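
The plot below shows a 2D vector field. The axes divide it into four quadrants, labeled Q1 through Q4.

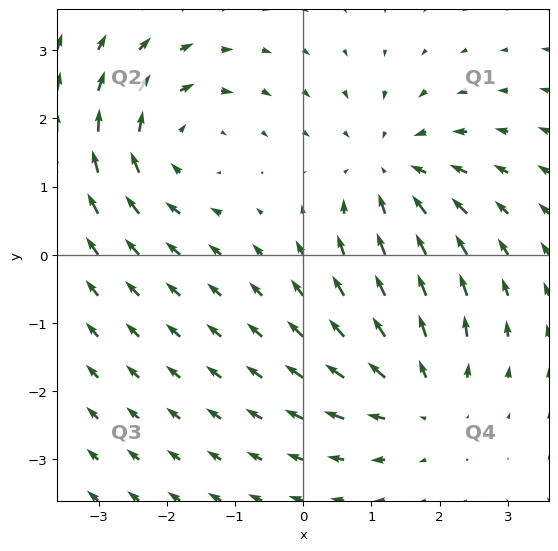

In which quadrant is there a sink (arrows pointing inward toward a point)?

The sink sits at approximately (1.3, 1.2), which lies in quadrant Q1. The divergence there is about -4, negative as expected for a sink.

Q1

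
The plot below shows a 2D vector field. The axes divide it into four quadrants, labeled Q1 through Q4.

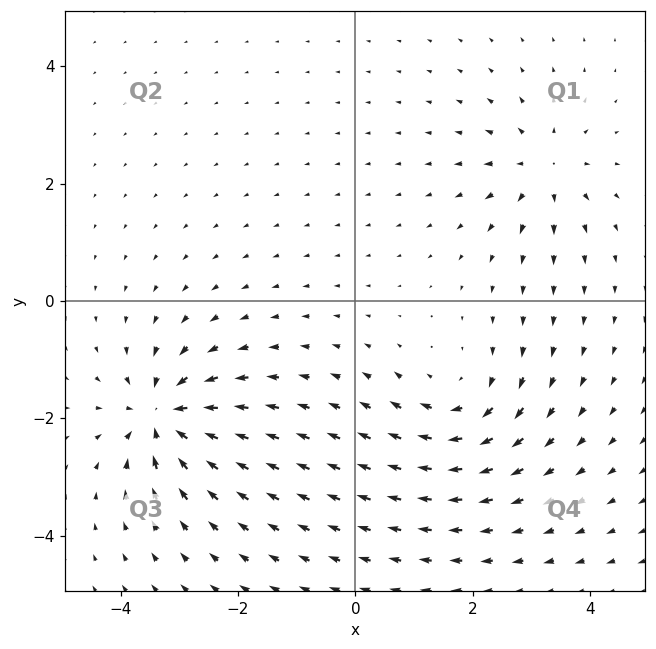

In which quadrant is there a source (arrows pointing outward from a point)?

The source sits at approximately (3.2, 2.3), which lies in quadrant Q1. The divergence there is about +4, positive as expected for a source.

Q1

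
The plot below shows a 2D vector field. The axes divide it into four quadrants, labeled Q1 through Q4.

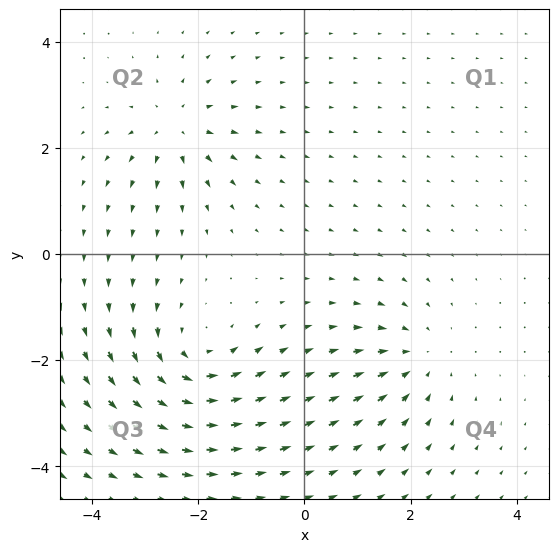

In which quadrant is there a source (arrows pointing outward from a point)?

The source sits at approximately (-2.4, 2.4), which lies in quadrant Q2. The divergence there is about +4, positive as expected for a source.

Q2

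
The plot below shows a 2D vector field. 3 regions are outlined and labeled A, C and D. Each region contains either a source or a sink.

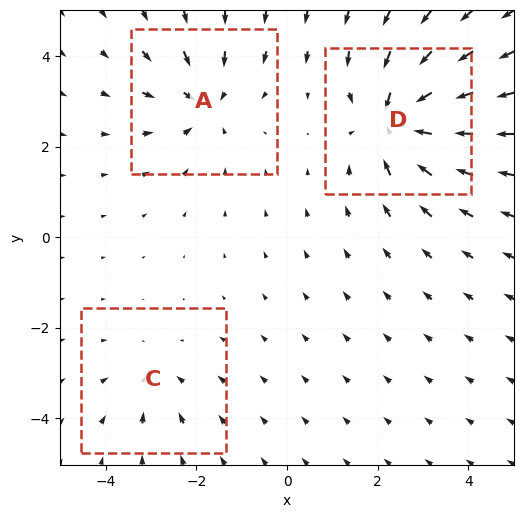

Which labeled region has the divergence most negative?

D

Divergence at each region's feature centre — A: about -3, C: about -2, D: about -5. Region D is most negative.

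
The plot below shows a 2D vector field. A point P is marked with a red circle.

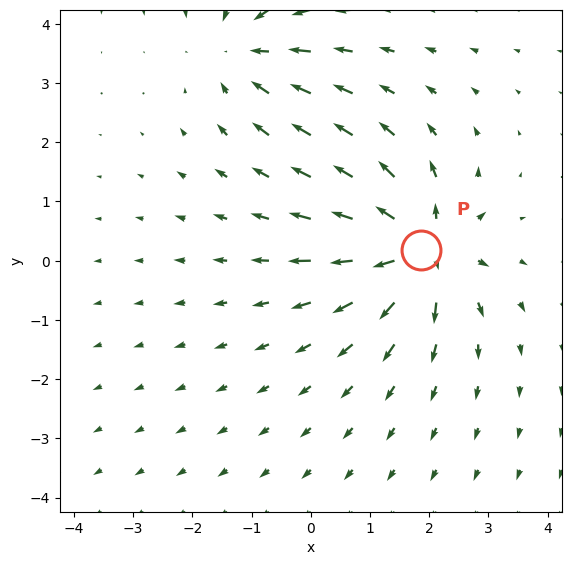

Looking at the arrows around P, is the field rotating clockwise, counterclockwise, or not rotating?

Near P at (1.9, 0.2) the arrows show no circulation. The curl there is ≈0.

not rotating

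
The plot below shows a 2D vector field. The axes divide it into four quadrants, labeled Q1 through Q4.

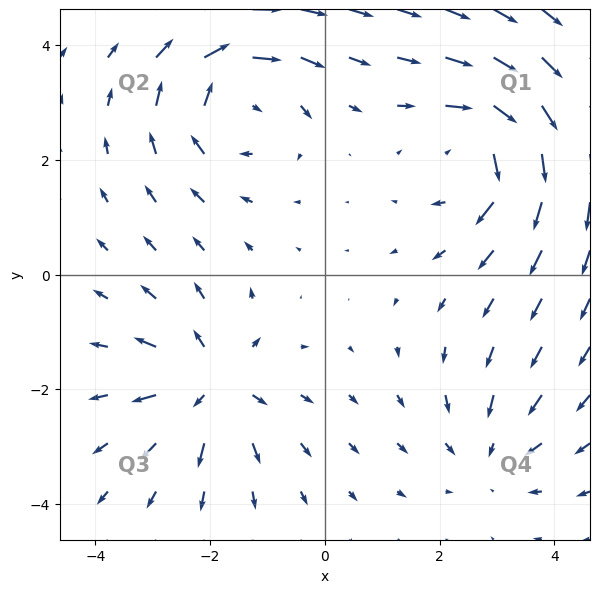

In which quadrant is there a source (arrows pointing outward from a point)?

The source sits at approximately (-2.0, -1.9), which lies in quadrant Q3. The divergence there is about +5, positive as expected for a source.

Q3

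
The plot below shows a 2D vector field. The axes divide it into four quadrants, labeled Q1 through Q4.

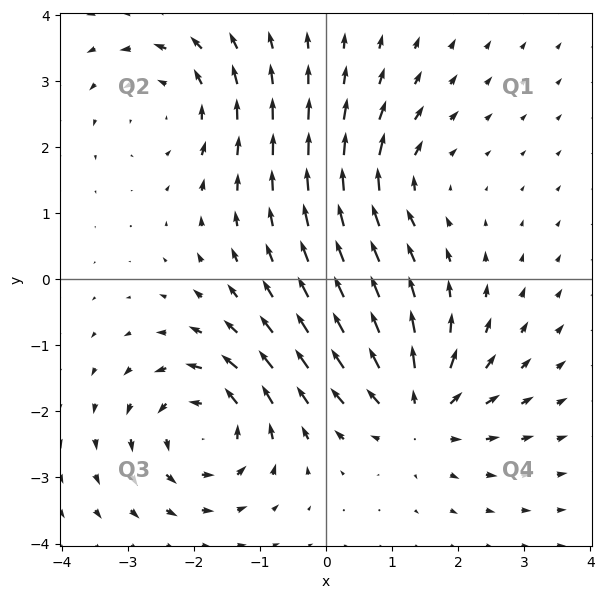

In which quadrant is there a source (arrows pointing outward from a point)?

The source sits at approximately (1.4, -2.0), which lies in quadrant Q4. The divergence there is about +6, positive as expected for a source.

Q4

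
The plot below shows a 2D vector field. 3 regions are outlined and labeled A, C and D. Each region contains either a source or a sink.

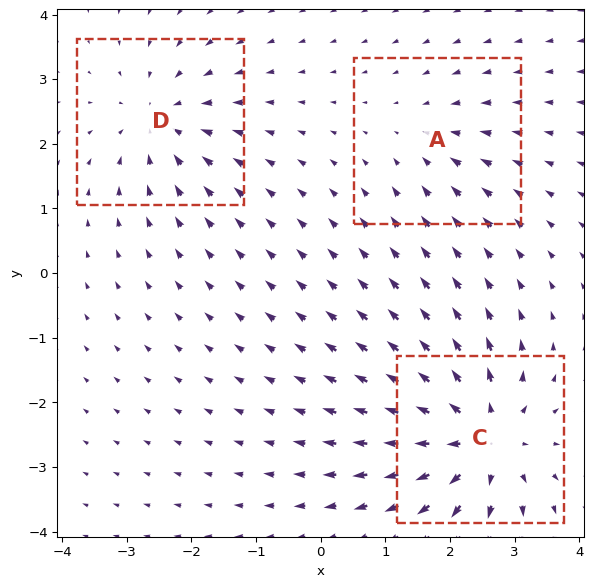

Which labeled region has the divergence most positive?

C

Divergence at each region's feature centre — A: about -2, C: about +5, D: about -4. Region C is most positive.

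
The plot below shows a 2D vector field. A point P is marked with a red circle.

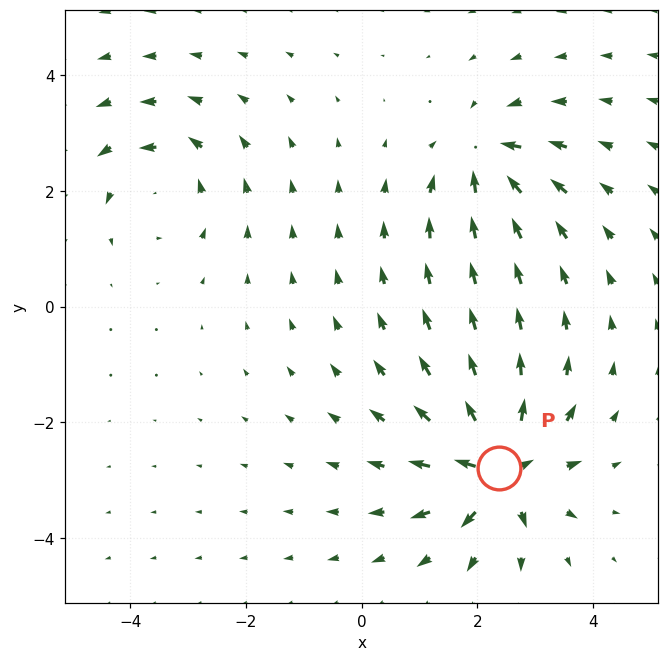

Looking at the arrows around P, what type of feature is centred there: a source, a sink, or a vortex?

source

At P (2.4, -2.8) the arrows spread outward. Divergence about +7, curl ≈0 — positive divergence with near-zero curl is a source.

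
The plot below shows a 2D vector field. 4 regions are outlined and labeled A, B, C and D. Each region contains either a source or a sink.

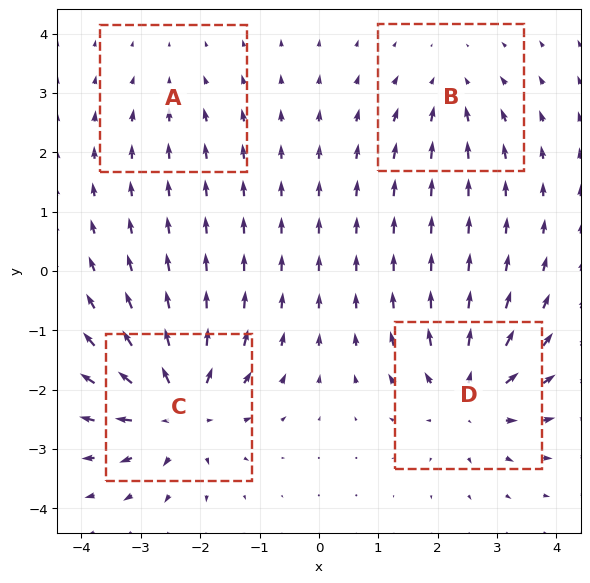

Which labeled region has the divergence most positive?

Divergence at each region's feature centre — A: about -2, B: about -4, C: about +8, D: about +6. Region C is most positive.

C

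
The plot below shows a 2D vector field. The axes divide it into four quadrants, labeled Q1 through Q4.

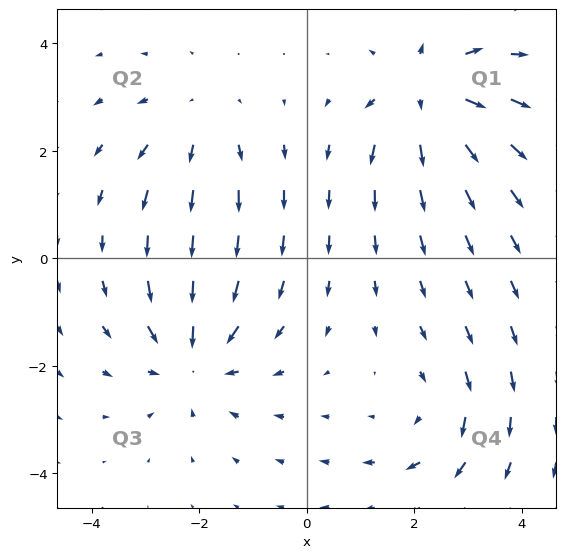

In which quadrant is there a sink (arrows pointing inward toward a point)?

Q3

The sink sits at approximately (-2.1, -1.8), which lies in quadrant Q3. The divergence there is about -4, negative as expected for a sink.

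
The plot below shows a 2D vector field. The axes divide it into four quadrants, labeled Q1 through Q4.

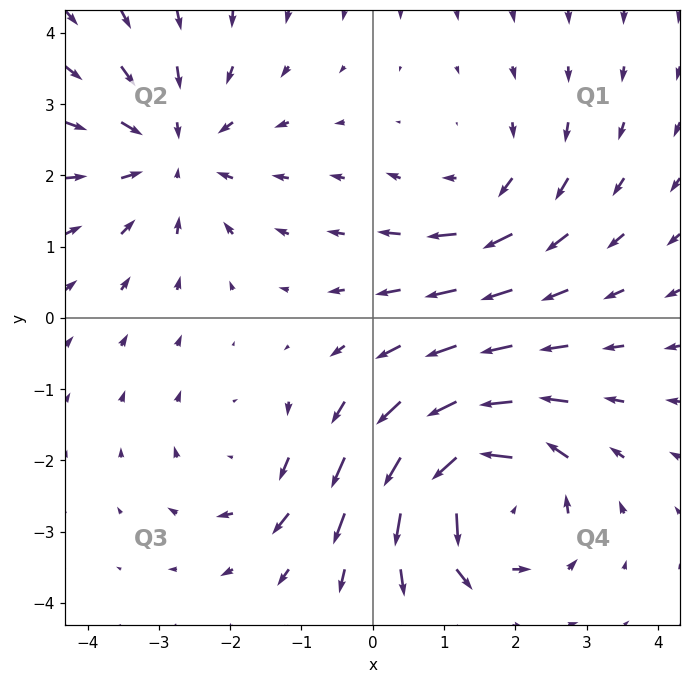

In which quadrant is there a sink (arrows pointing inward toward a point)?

Q2

The sink sits at approximately (-2.8, 2.3), which lies in quadrant Q2. The divergence there is about -3, negative as expected for a sink.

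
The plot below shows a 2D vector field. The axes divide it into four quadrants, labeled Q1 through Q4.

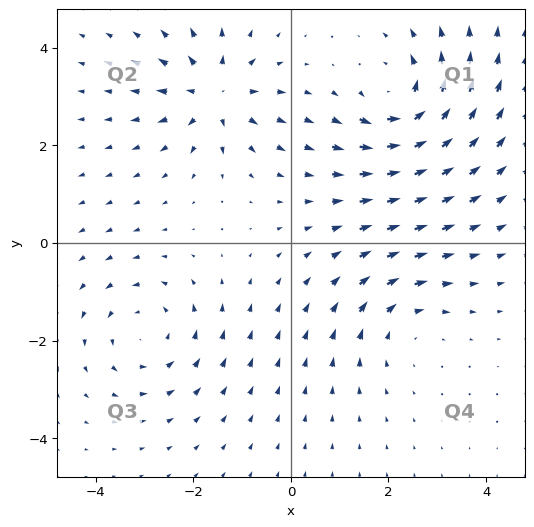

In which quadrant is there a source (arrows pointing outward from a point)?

The source sits at approximately (-1.6, 3.1), which lies in quadrant Q2. The divergence there is about +5, positive as expected for a source.

Q2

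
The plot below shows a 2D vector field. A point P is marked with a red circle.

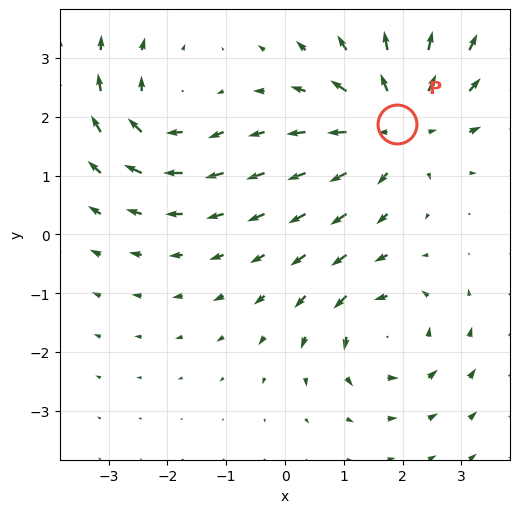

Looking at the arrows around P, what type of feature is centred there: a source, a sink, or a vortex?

At P (1.9, 1.9) the arrows spread outward. Divergence about +4, curl ≈0 — positive divergence with near-zero curl is a source.

source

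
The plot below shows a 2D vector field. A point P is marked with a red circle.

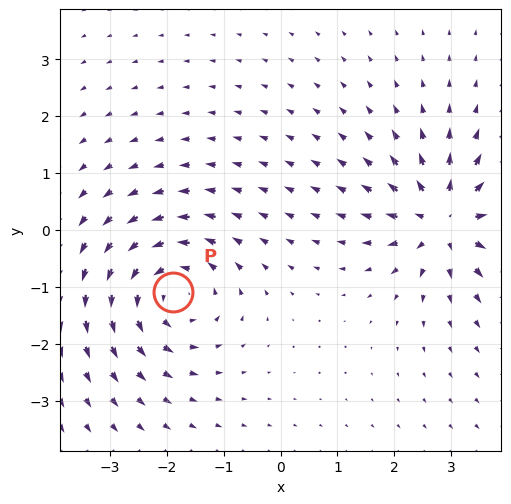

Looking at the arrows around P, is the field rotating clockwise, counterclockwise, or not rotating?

counterclockwise

Near P at (-1.9, -1.1) the arrows circulate counterclockwise. The curl (z-component) there is about +4; positive curl means counterclockwise rotation.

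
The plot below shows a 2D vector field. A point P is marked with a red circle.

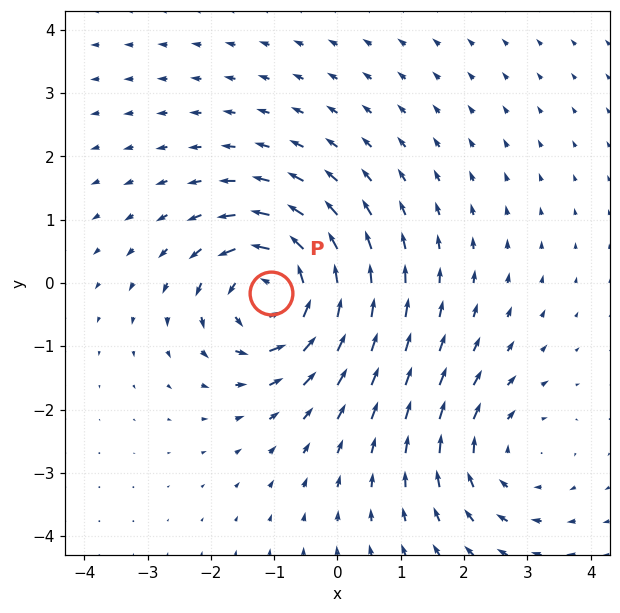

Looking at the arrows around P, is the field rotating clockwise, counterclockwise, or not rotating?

counterclockwise

Near P at (-1.1, -0.2) the arrows circulate counterclockwise. The curl (z-component) there is about +5; positive curl means counterclockwise rotation.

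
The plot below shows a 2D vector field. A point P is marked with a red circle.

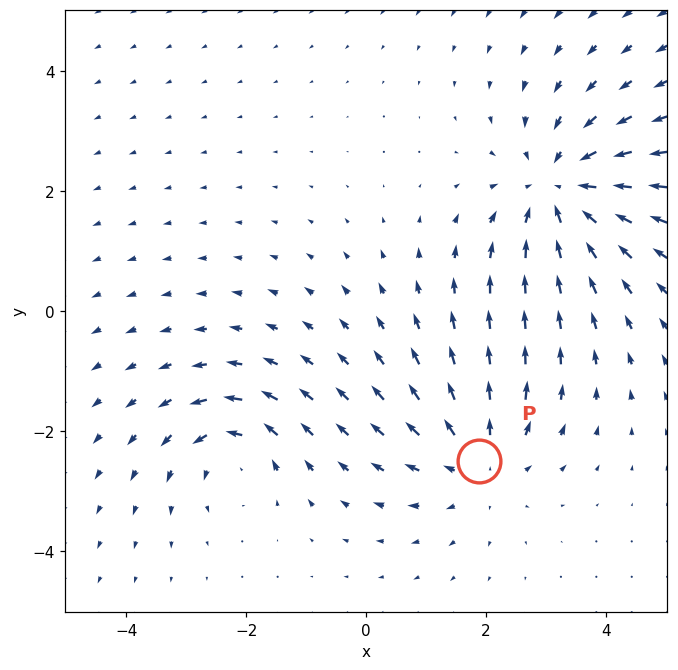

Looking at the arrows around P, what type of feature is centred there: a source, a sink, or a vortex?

source

At P (1.9, -2.5) the arrows spread outward. Divergence about +3, curl ≈0 — positive divergence with near-zero curl is a source.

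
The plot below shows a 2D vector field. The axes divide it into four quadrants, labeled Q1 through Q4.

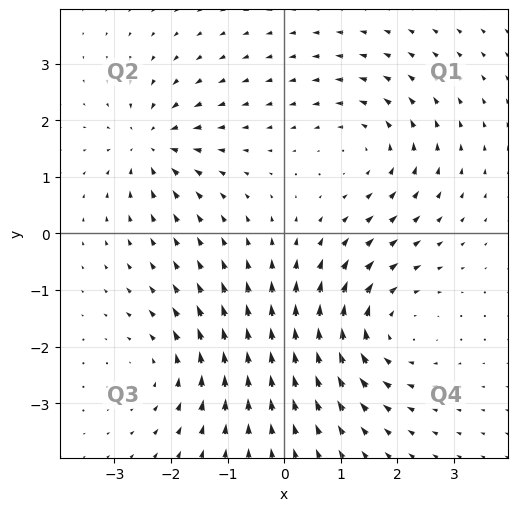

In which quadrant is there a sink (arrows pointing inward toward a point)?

The sink sits at approximately (-2.3, 1.6), which lies in quadrant Q2. The divergence there is about -4, negative as expected for a sink.

Q2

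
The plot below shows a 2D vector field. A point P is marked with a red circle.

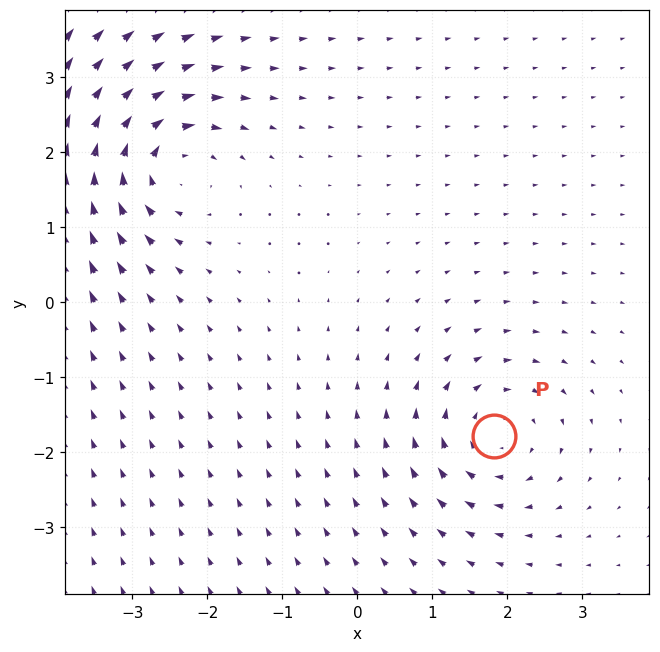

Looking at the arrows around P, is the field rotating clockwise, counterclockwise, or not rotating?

Near P at (1.8, -1.8) the arrows circulate clockwise. The curl (z-component) there is about -4; negative curl means clockwise rotation.

clockwise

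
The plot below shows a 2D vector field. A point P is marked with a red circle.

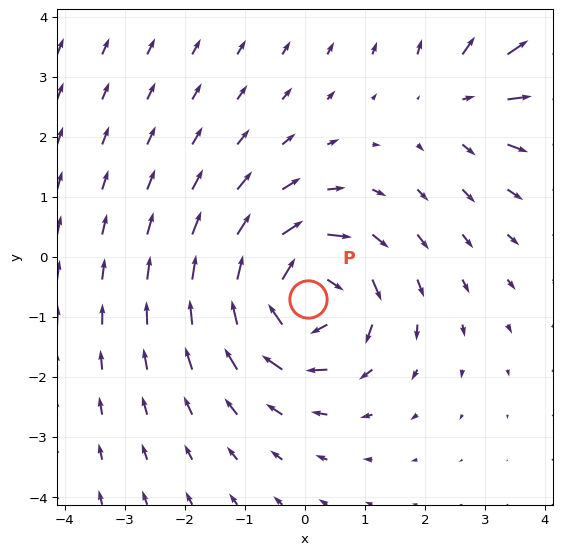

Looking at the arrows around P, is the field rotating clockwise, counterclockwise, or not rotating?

clockwise

Near P at (0.0, -0.7) the arrows circulate clockwise. The curl (z-component) there is about -6; negative curl means clockwise rotation.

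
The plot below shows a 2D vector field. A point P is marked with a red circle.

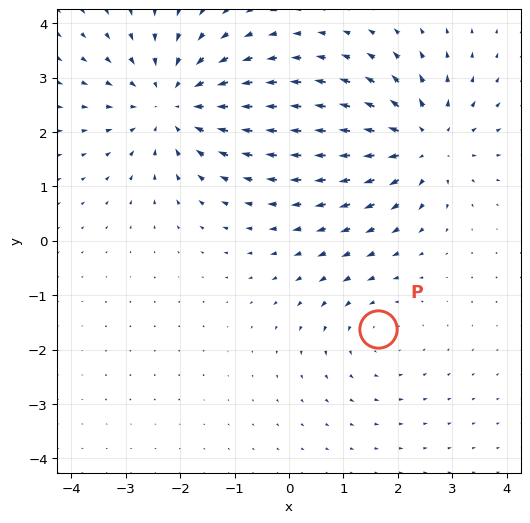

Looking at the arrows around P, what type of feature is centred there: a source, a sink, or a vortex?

vortex

At P (1.6, -1.6) the arrows circulate counterclockwise. Divergence ≈0, curl about +2 — near-zero divergence with nonzero curl is a vortex.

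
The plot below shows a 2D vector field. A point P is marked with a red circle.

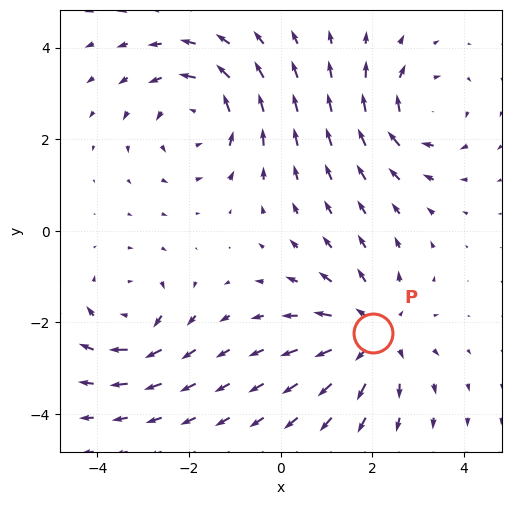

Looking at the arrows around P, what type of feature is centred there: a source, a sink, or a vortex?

source

At P (2.0, -2.2) the arrows spread outward. Divergence about +4, curl ≈0 — positive divergence with near-zero curl is a source.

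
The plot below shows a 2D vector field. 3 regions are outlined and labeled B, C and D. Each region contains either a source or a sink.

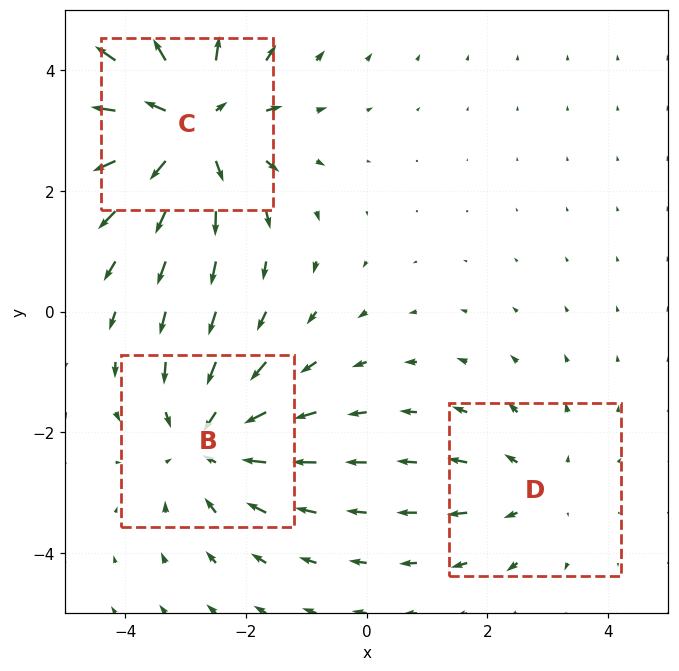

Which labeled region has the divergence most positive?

Divergence at each region's feature centre — B: about -3, C: about +4, D: about +2. Region C is most positive.

C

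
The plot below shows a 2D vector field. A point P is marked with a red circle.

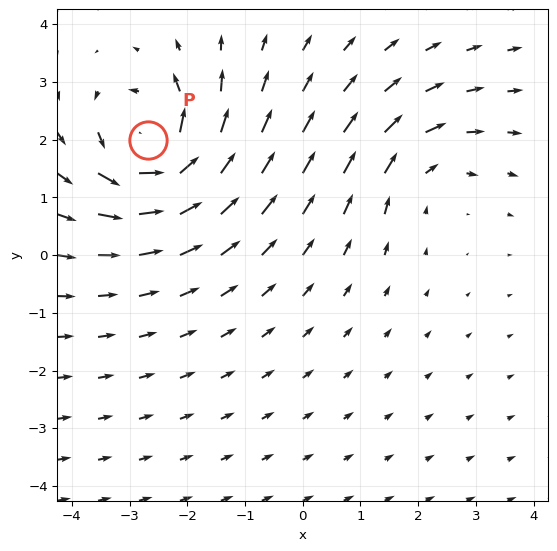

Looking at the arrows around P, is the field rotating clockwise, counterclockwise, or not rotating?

Near P at (-2.7, 2.0) the arrows circulate counterclockwise. The curl (z-component) there is about +6; positive curl means counterclockwise rotation.

counterclockwise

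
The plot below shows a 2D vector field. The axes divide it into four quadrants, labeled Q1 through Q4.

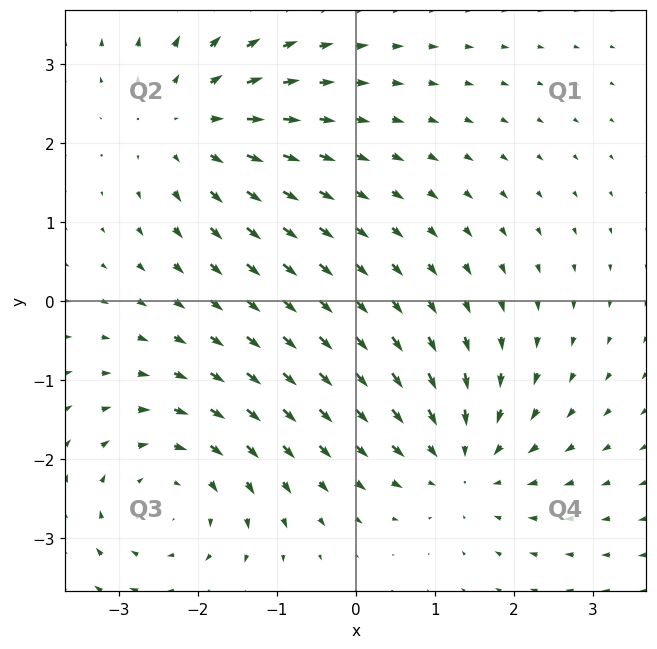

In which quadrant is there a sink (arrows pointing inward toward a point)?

The sink sits at approximately (1.3, -2.1), which lies in quadrant Q4. The divergence there is about -4, negative as expected for a sink.

Q4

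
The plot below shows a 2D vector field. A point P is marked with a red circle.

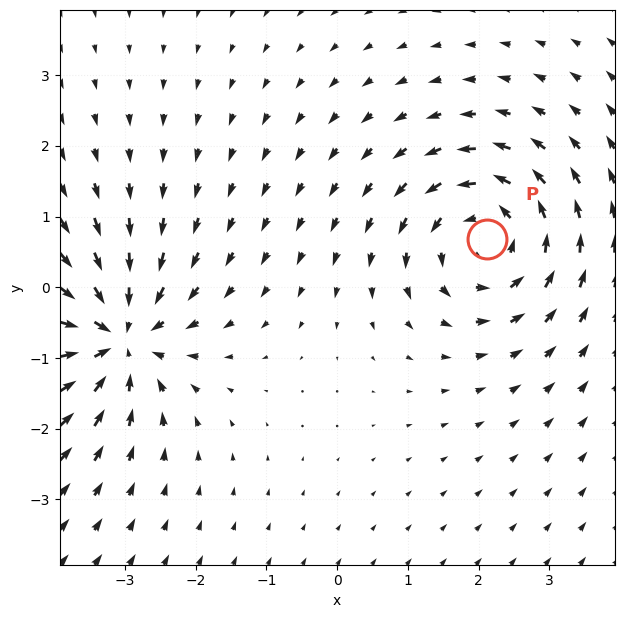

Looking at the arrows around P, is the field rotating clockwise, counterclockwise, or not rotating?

counterclockwise

Near P at (2.1, 0.7) the arrows circulate counterclockwise. The curl (z-component) there is about +3; positive curl means counterclockwise rotation.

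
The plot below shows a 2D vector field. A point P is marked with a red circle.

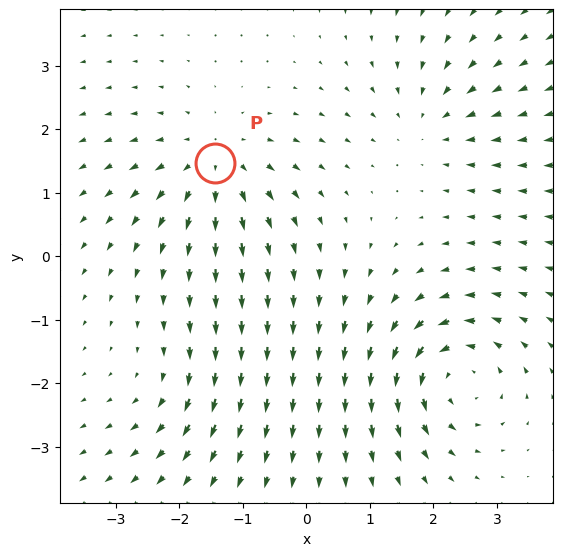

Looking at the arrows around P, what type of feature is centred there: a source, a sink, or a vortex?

source

At P (-1.4, 1.5) the arrows spread outward. Divergence about +4, curl ≈0 — positive divergence with near-zero curl is a source.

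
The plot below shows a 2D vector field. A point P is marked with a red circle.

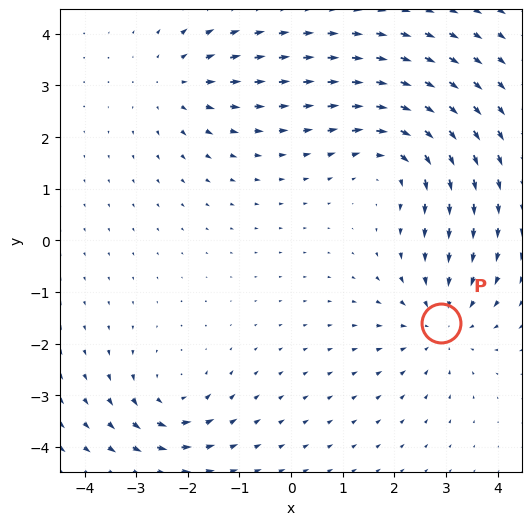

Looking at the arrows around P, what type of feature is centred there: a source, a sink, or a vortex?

At P (2.9, -1.6) the arrows converge inward. Divergence about -3, curl ≈0 — negative divergence with near-zero curl is a sink.

sink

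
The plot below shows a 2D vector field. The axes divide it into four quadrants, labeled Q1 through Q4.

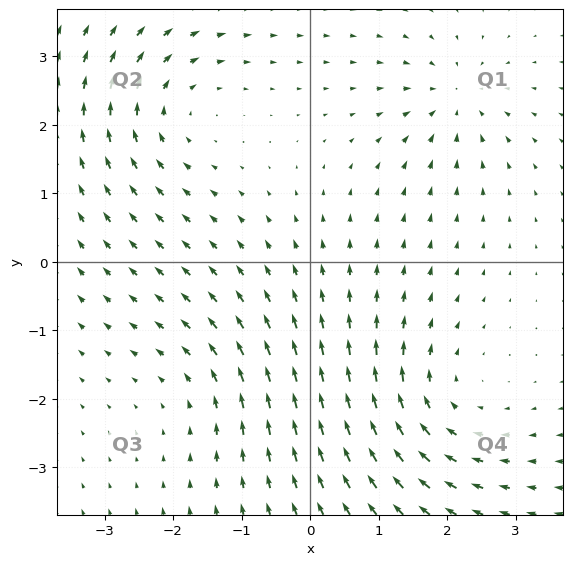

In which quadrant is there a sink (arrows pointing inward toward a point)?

The sink sits at approximately (2.1, 2.4), which lies in quadrant Q1. The divergence there is about -4, negative as expected for a sink.

Q1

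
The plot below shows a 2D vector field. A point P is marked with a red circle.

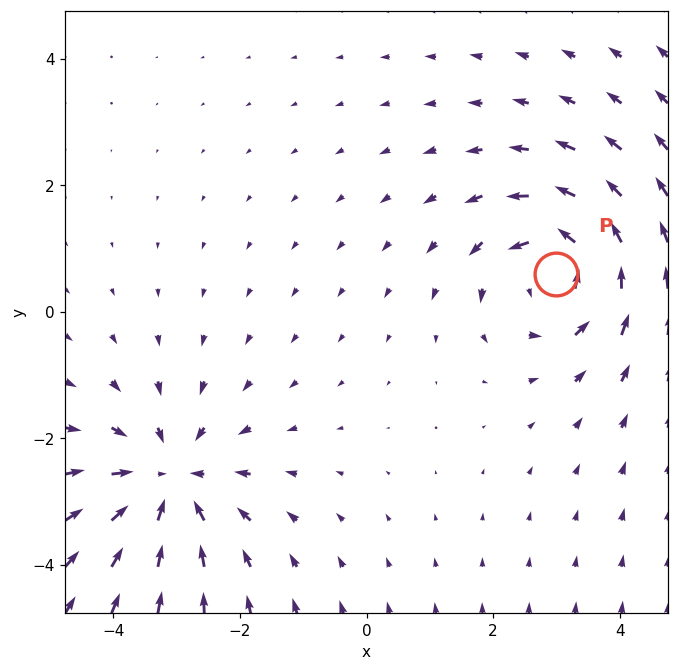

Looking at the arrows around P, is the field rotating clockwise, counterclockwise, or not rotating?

counterclockwise

Near P at (3.0, 0.6) the arrows circulate counterclockwise. The curl (z-component) there is about +5; positive curl means counterclockwise rotation.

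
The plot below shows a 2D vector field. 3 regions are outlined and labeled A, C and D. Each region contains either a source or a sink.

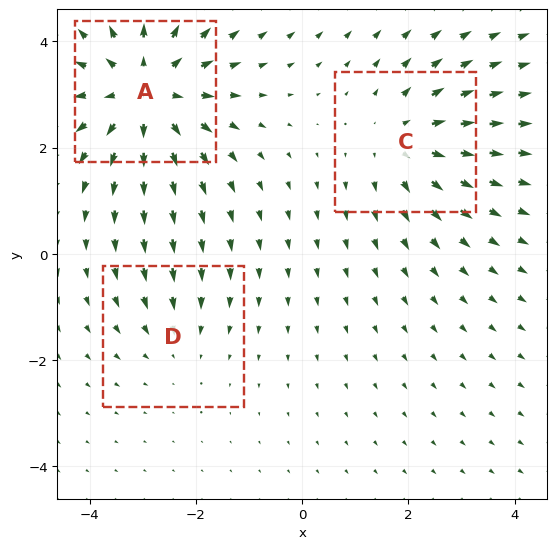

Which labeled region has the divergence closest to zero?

D

Divergence at each region's feature centre — A: about +5, C: about +3, D: about -2. Region D is closest to zero.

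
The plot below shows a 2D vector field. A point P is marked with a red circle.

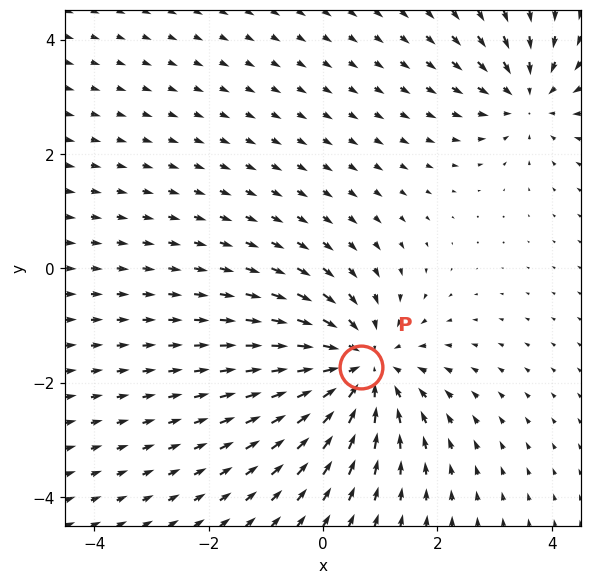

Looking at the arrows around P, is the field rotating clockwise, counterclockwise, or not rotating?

Near P at (0.7, -1.7) the arrows show no circulation. The curl there is ≈0.

not rotating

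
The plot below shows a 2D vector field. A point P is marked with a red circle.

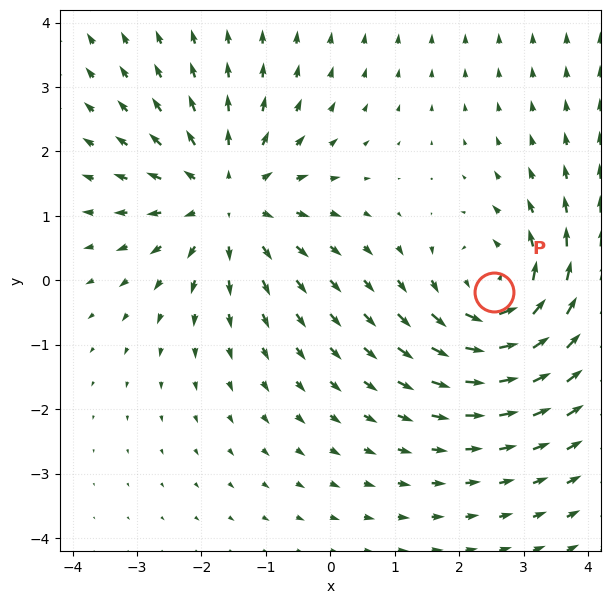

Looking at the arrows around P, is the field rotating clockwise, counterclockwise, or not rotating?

Near P at (2.5, -0.2) the arrows circulate counterclockwise. The curl (z-component) there is about +4; positive curl means counterclockwise rotation.

counterclockwise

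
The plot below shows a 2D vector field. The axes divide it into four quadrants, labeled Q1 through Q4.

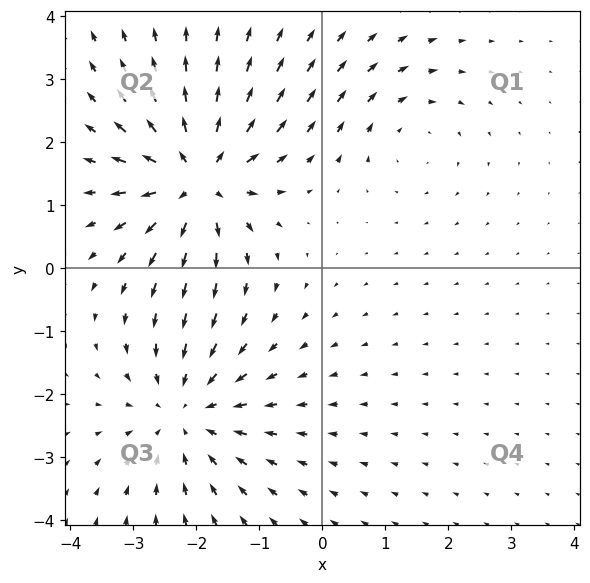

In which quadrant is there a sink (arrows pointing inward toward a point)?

The sink sits at approximately (-2.2, -2.3), which lies in quadrant Q3. The divergence there is about -4, negative as expected for a sink.

Q3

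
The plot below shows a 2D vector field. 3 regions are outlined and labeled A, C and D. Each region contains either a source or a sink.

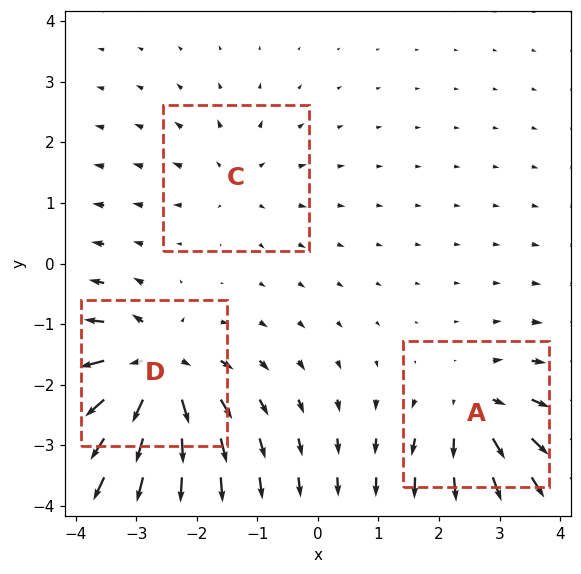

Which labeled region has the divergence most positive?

Divergence at each region's feature centre — A: about +4, C: about +3, D: about +6. Region D is most positive.

D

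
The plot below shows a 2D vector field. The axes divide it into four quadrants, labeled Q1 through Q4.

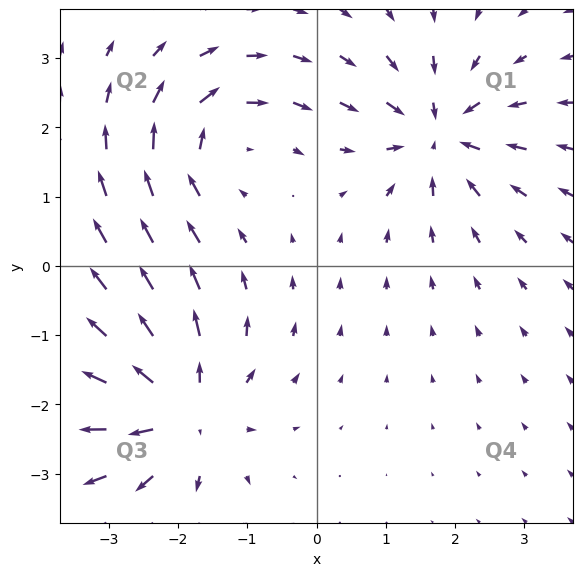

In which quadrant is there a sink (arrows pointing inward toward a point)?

The sink sits at approximately (1.8, 1.9), which lies in quadrant Q1. The divergence there is about -5, negative as expected for a sink.

Q1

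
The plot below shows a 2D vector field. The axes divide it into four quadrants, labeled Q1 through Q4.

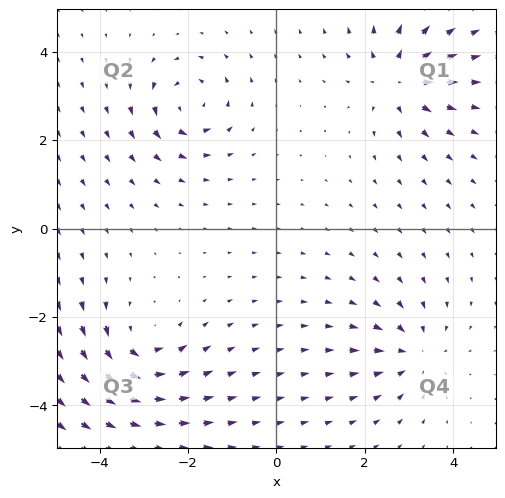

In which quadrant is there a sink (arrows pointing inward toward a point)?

The sink sits at approximately (3.1, -2.8), which lies in quadrant Q4. The divergence there is about -4, negative as expected for a sink.

Q4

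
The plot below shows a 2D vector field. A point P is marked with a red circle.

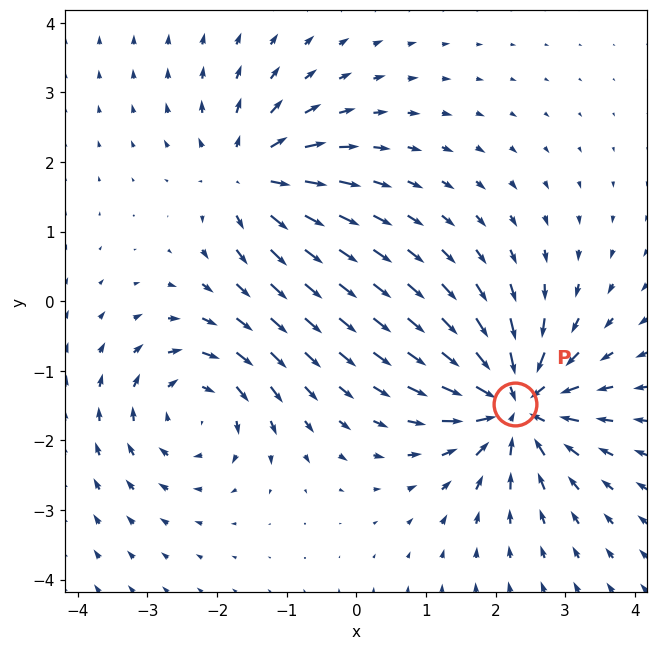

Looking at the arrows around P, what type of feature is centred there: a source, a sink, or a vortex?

sink

At P (2.3, -1.5) the arrows converge inward. Divergence about -7, curl ≈0 — negative divergence with near-zero curl is a sink.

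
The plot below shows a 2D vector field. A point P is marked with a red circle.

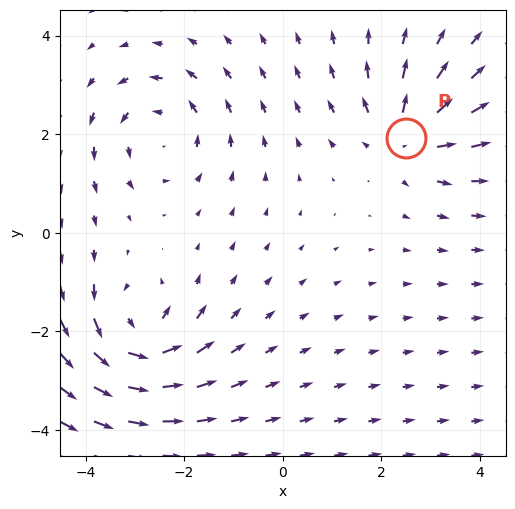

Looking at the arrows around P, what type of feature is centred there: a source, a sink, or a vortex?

source

At P (2.5, 1.9) the arrows spread outward. Divergence about +4, curl ≈0 — positive divergence with near-zero curl is a source.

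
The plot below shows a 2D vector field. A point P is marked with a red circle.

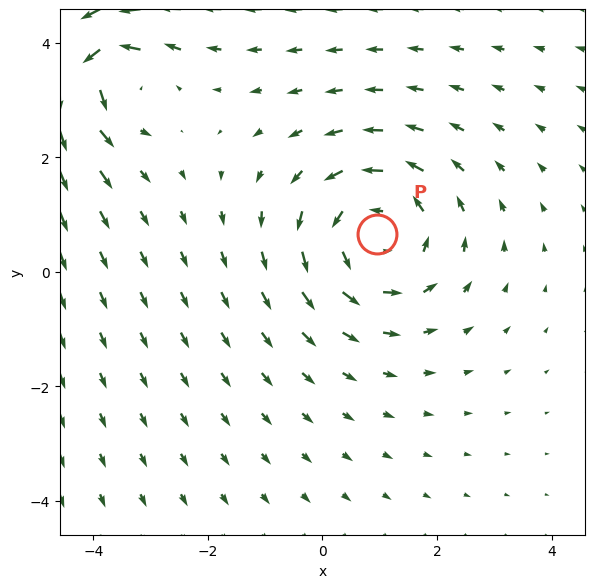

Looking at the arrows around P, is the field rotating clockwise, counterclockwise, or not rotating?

Near P at (0.9, 0.7) the arrows circulate counterclockwise. The curl (z-component) there is about +2; positive curl means counterclockwise rotation.

counterclockwise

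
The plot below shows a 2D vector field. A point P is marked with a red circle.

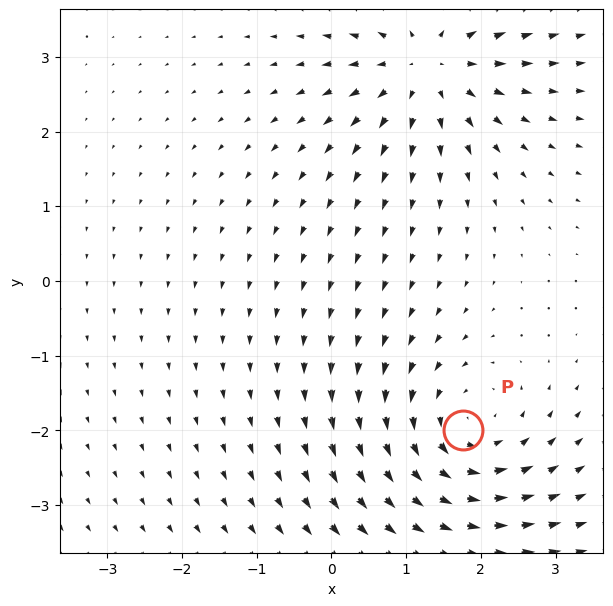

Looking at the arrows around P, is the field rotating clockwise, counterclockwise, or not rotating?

Near P at (1.8, -2.0) the arrows circulate counterclockwise. The curl (z-component) there is about +4; positive curl means counterclockwise rotation.

counterclockwise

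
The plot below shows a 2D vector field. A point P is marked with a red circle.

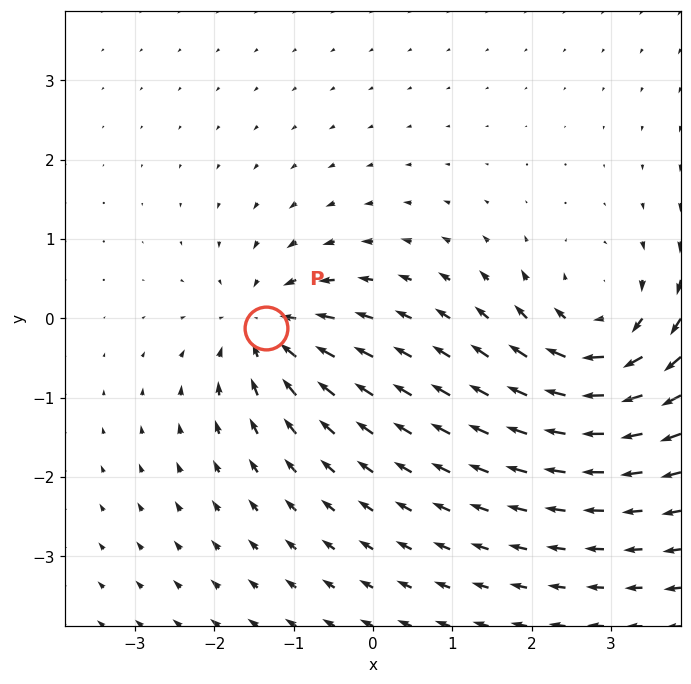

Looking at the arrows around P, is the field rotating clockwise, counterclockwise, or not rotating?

Near P at (-1.3, -0.1) the arrows show no circulation. The curl there is ≈0.

not rotating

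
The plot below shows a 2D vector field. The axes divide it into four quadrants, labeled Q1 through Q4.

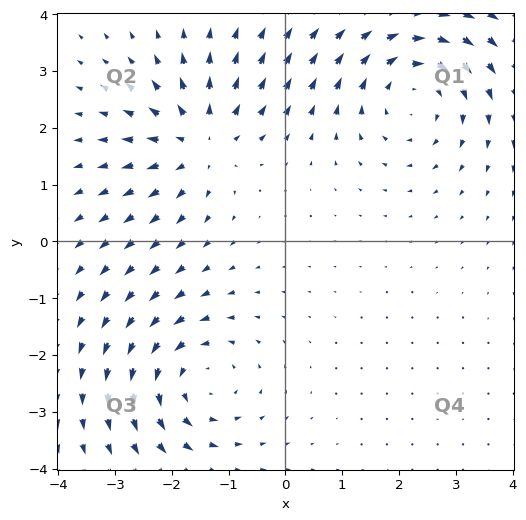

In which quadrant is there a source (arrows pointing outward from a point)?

The source sits at approximately (-1.5, 1.8), which lies in quadrant Q2. The divergence there is about +4, positive as expected for a source.

Q2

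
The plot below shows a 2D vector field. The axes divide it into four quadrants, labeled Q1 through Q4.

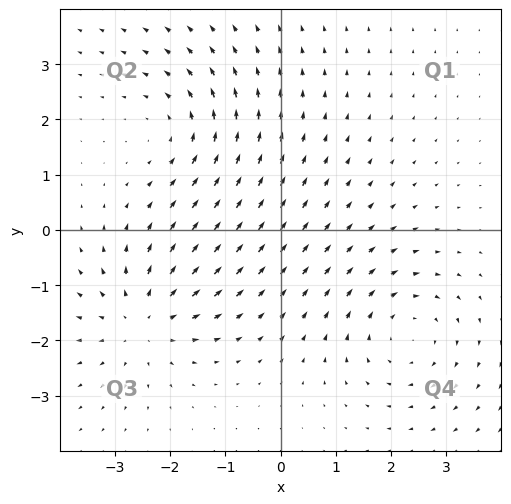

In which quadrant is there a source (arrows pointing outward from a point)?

Q3

The source sits at approximately (-2.5, -1.6), which lies in quadrant Q3. The divergence there is about +5, positive as expected for a source.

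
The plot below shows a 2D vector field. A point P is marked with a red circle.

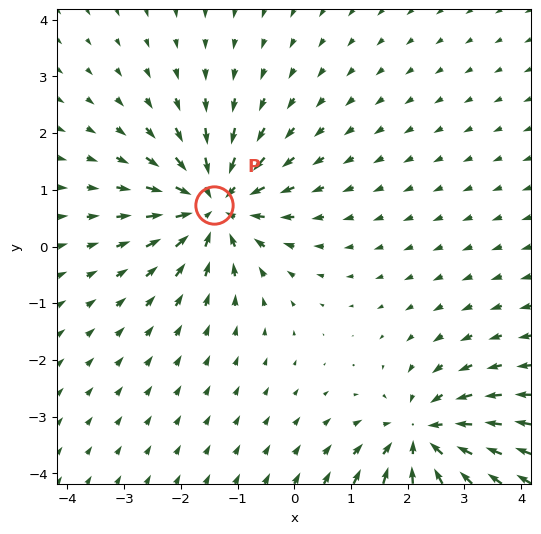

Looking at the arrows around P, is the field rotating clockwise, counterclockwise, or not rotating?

Near P at (-1.4, 0.7) the arrows show no circulation. The curl there is ≈0.

not rotating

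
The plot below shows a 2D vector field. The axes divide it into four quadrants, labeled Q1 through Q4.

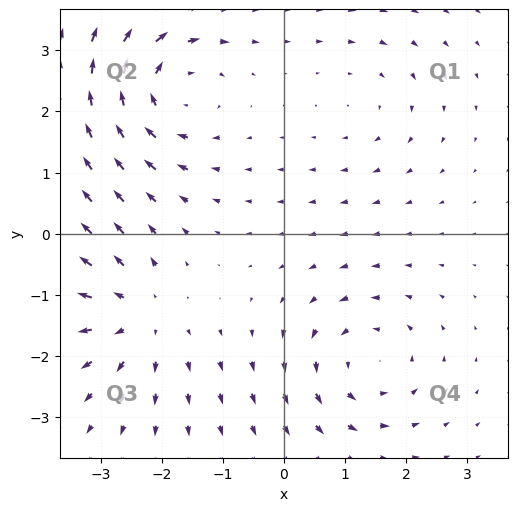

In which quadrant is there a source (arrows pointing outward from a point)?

The source sits at approximately (-2.4, -1.4), which lies in quadrant Q3. The divergence there is about +4, positive as expected for a source.

Q3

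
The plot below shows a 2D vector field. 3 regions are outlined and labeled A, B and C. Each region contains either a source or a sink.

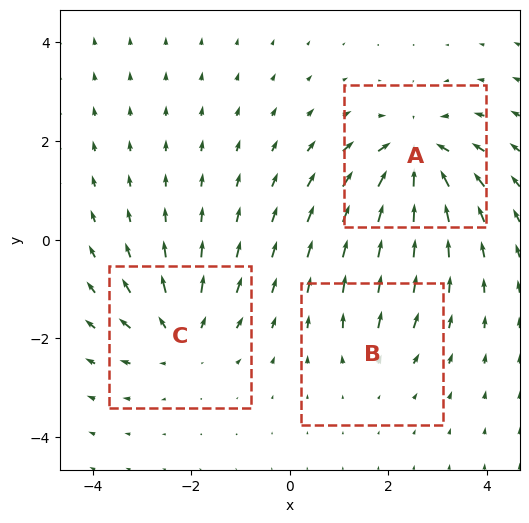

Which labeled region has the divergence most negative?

Divergence at each region's feature centre — A: about -5, B: about +2, C: about +4. Region A is most negative.

A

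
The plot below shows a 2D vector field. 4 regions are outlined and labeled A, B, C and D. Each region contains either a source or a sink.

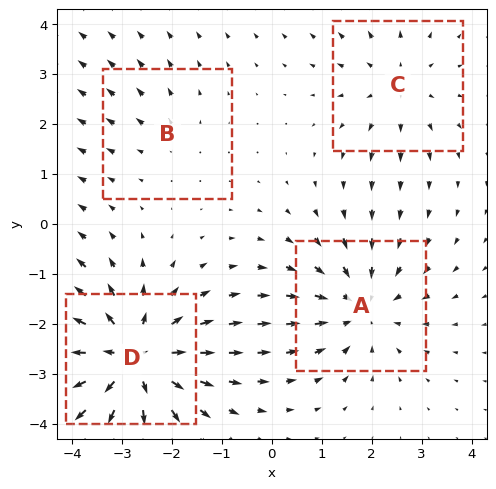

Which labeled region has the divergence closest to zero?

B

Divergence at each region's feature centre — A: about -4, B: about +2, C: about +3, D: about +6. Region B is closest to zero.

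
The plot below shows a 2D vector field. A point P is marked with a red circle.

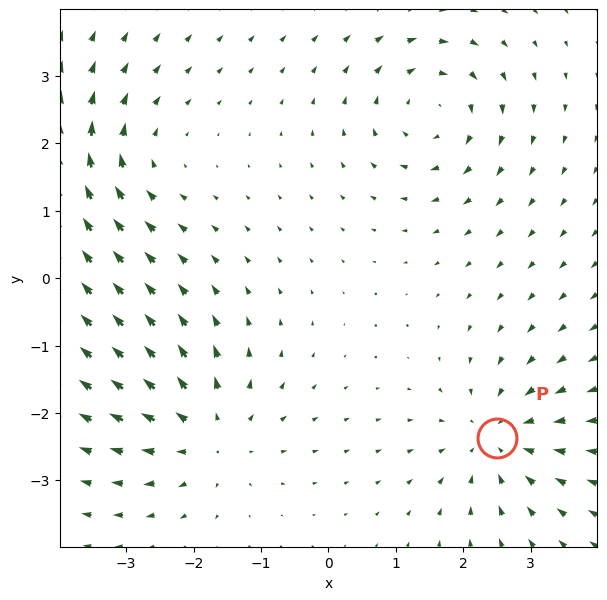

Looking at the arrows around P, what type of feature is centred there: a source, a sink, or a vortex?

At P (2.5, -2.4) the arrows converge inward. Divergence about -5, curl ≈0 — negative divergence with near-zero curl is a sink.

sink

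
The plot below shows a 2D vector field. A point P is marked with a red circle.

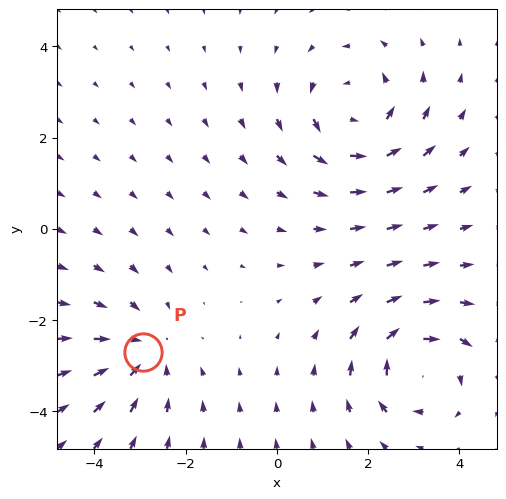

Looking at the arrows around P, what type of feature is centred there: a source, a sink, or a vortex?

sink

At P (-2.9, -2.7) the arrows converge inward. Divergence about -3, curl ≈0 — negative divergence with near-zero curl is a sink.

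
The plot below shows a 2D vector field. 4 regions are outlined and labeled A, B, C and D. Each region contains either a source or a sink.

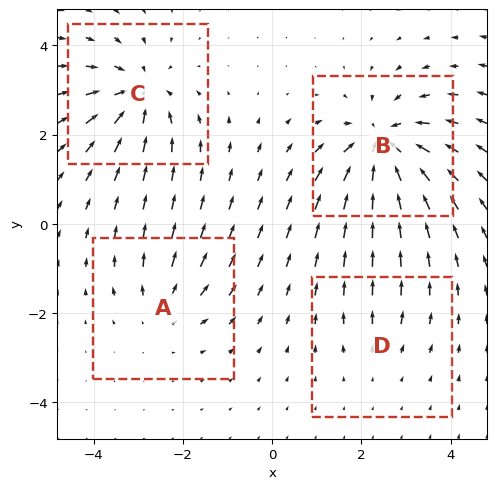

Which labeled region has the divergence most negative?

Divergence at each region's feature centre — A: about +3, B: about -7, C: about -6, D: about +2. Region B is most negative.

B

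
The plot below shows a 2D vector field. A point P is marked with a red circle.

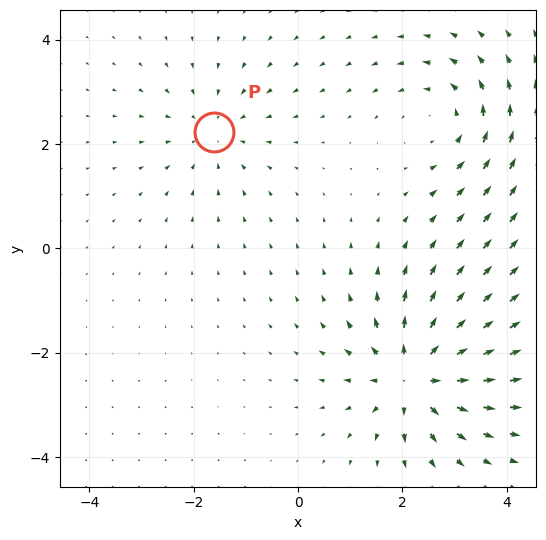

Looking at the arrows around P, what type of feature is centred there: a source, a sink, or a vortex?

At P (-1.6, 2.2) the arrows converge inward. Divergence about -3, curl ≈0 — negative divergence with near-zero curl is a sink.

sink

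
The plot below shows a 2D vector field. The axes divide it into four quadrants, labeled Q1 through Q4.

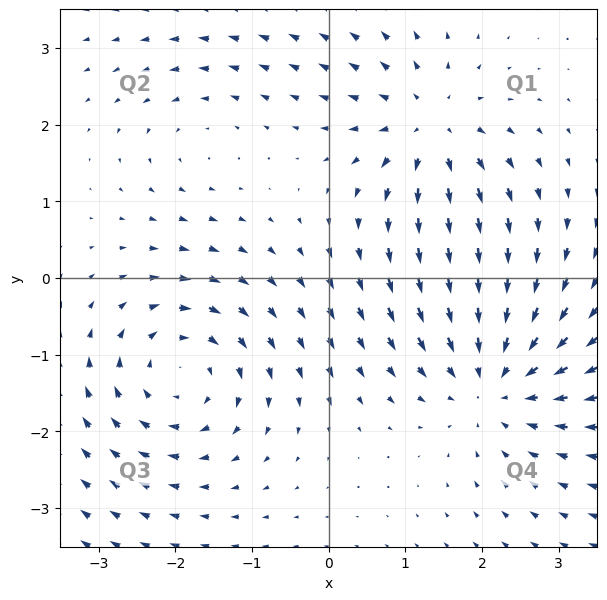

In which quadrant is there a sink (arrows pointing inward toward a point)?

The sink sits at approximately (2.2, -1.3), which lies in quadrant Q4. The divergence there is about -5, negative as expected for a sink.

Q4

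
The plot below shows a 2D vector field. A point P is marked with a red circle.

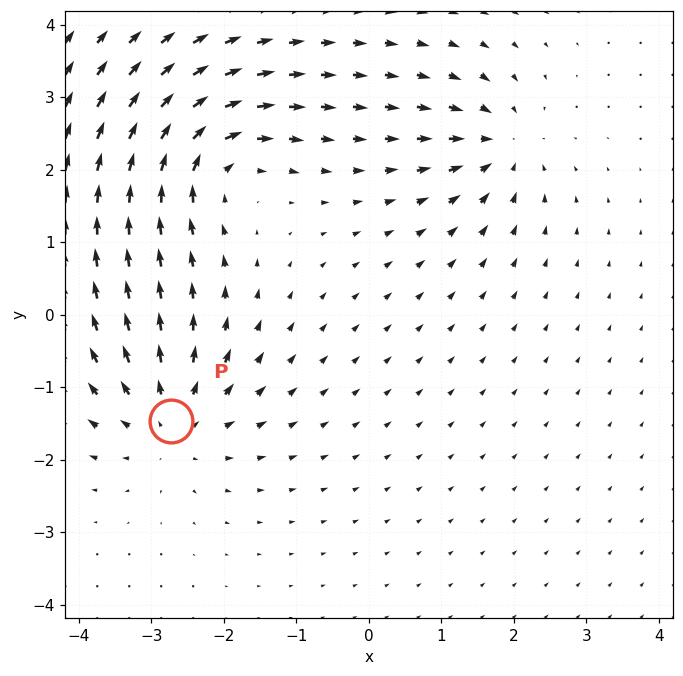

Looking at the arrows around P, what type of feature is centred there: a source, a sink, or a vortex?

source

At P (-2.7, -1.5) the arrows spread outward. Divergence about +4, curl ≈0 — positive divergence with near-zero curl is a source.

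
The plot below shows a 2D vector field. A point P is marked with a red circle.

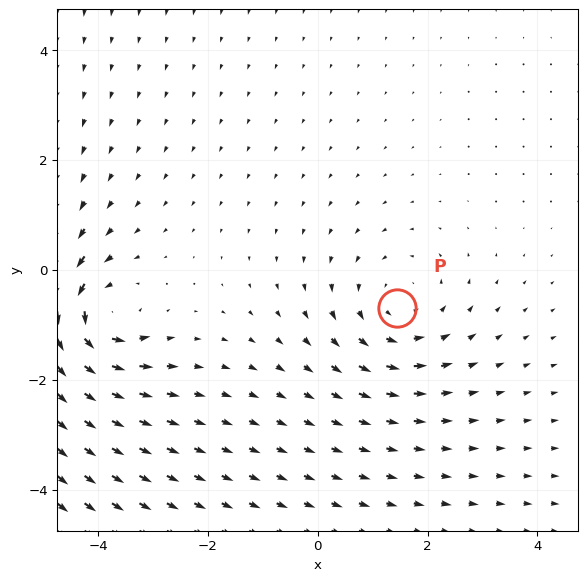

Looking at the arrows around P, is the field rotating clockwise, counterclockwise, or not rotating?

Near P at (1.4, -0.7) the arrows circulate counterclockwise. The curl (z-component) there is about +2; positive curl means counterclockwise rotation.

counterclockwise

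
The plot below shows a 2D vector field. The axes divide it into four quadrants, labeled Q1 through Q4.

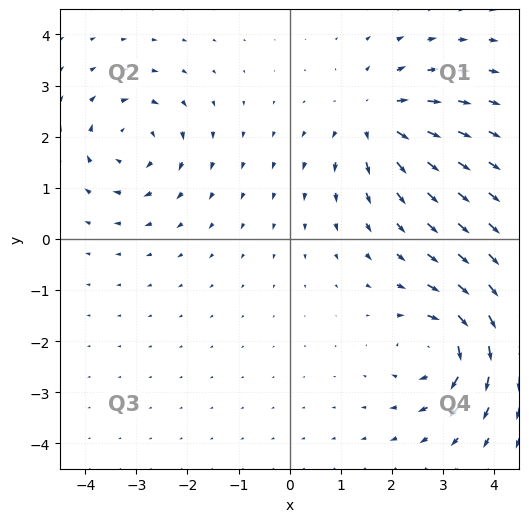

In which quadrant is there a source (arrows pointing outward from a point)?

The source sits at approximately (1.7, 2.3), which lies in quadrant Q1. The divergence there is about +5, positive as expected for a source.

Q1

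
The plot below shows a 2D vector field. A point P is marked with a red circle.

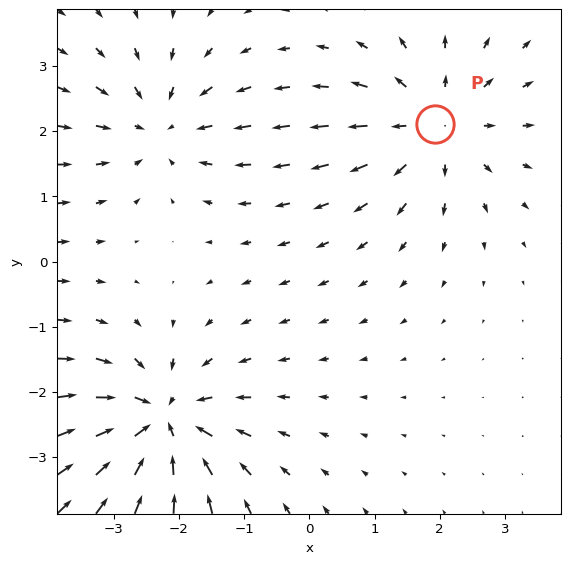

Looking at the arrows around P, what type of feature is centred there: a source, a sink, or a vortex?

At P (1.9, 2.1) the arrows spread outward. Divergence about +4, curl ≈0 — positive divergence with near-zero curl is a source.

source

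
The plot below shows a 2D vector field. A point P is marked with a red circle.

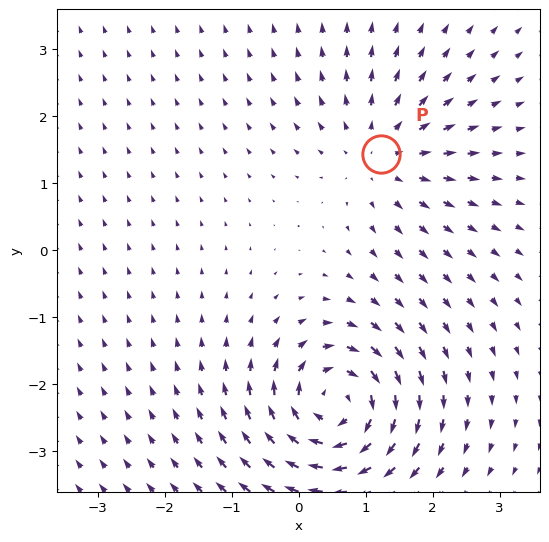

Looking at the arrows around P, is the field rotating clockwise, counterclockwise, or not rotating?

not rotating

Near P at (1.2, 1.4) the arrows show no circulation. The curl there is ≈0.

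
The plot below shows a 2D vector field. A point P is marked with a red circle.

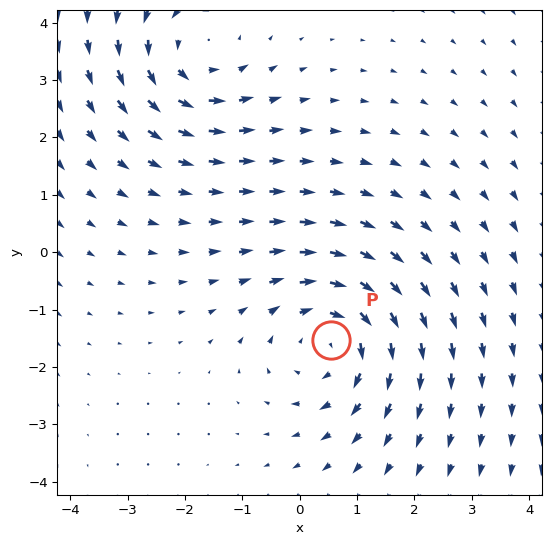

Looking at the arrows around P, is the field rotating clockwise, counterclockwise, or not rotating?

clockwise

Near P at (0.5, -1.5) the arrows circulate clockwise. The curl (z-component) there is about -3; negative curl means clockwise rotation.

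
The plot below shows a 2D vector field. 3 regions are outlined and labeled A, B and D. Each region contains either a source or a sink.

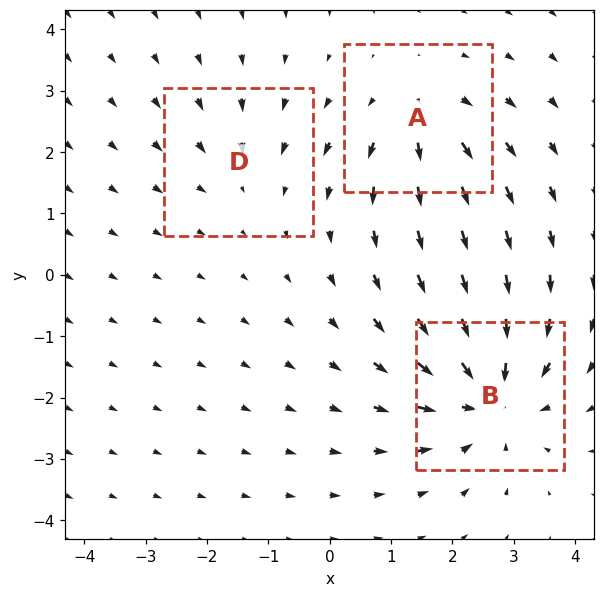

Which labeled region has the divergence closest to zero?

D

Divergence at each region's feature centre — A: about +3, B: about -5, D: about -2. Region D is closest to zero.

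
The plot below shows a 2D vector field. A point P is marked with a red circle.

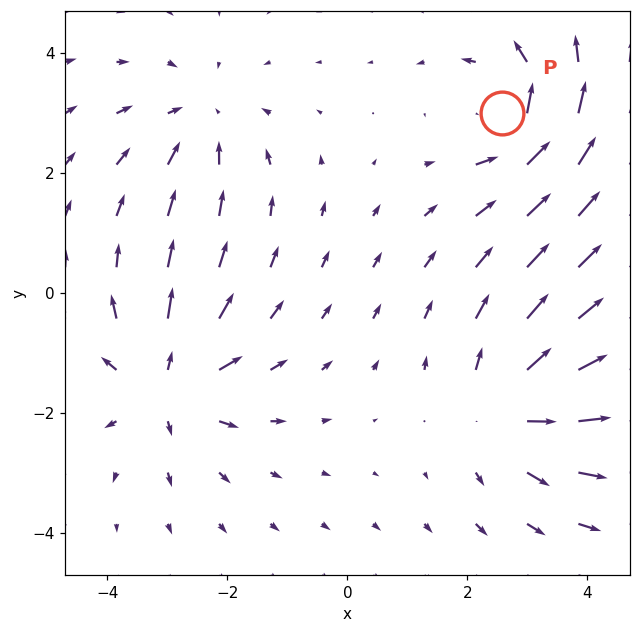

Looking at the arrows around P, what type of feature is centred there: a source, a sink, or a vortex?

At P (2.6, 3.0) the arrows circulate counterclockwise. Divergence ≈0, curl about +4 — near-zero divergence with nonzero curl is a vortex.

vortex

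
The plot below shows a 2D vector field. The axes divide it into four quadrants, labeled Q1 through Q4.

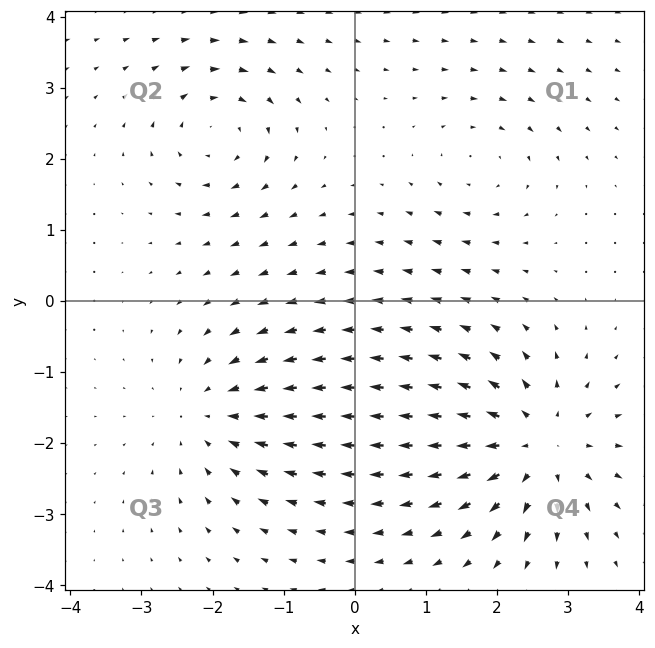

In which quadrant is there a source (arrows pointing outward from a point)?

Q4

The source sits at approximately (2.6, -2.0), which lies in quadrant Q4. The divergence there is about +5, positive as expected for a source.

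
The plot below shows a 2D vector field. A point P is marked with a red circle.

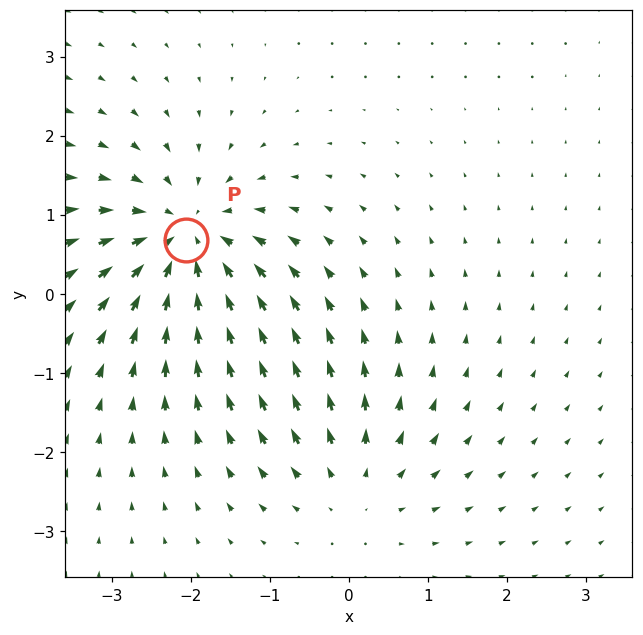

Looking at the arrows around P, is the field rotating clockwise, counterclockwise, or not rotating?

not rotating

Near P at (-2.1, 0.7) the arrows show no circulation. The curl there is ≈0.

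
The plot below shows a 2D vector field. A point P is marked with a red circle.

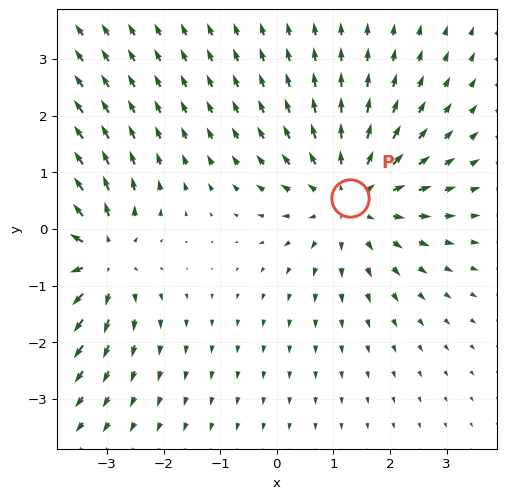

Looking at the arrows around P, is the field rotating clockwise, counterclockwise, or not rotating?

Near P at (1.3, 0.5) the arrows show no circulation. The curl there is ≈0.

not rotating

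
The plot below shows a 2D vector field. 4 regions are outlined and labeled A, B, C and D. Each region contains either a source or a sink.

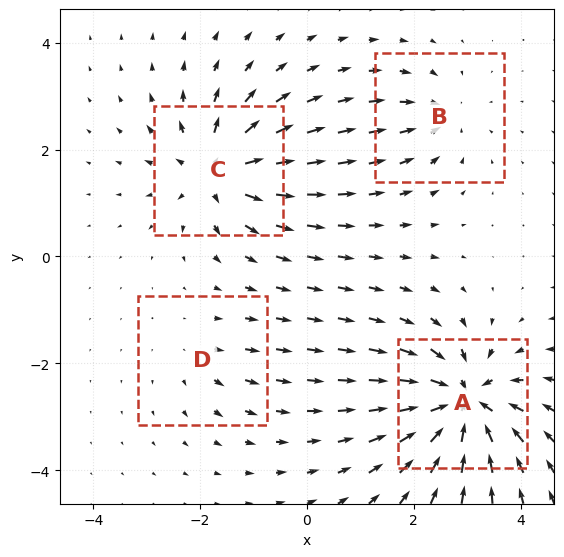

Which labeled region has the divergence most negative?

Divergence at each region's feature centre — A: about -9, B: about -4, C: about +7, D: about +3. Region A is most negative.

A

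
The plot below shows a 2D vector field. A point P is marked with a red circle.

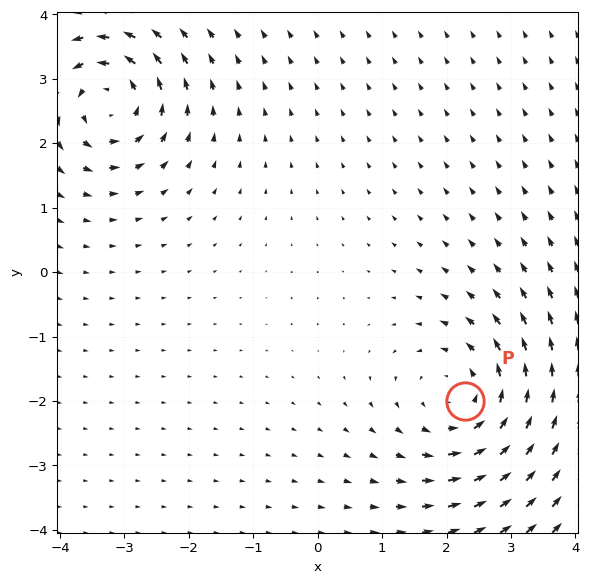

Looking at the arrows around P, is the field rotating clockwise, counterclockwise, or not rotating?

counterclockwise

Near P at (2.3, -2.0) the arrows circulate counterclockwise. The curl (z-component) there is about +4; positive curl means counterclockwise rotation.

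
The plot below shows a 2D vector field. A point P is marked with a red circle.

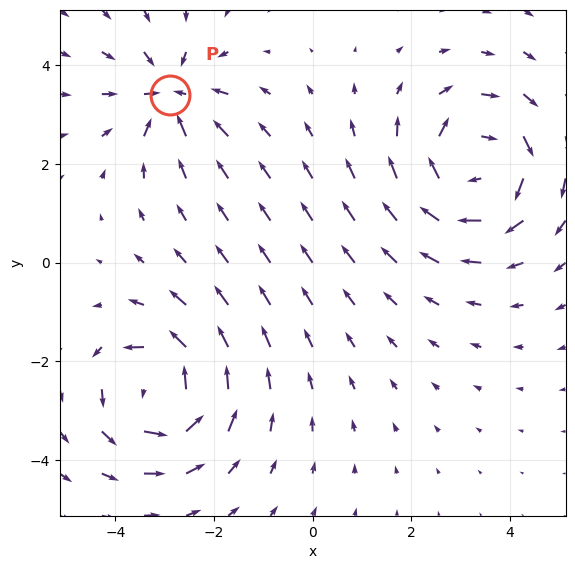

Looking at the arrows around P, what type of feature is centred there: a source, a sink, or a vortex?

At P (-2.9, 3.4) the arrows converge inward. Divergence about -4, curl ≈0 — negative divergence with near-zero curl is a sink.

sink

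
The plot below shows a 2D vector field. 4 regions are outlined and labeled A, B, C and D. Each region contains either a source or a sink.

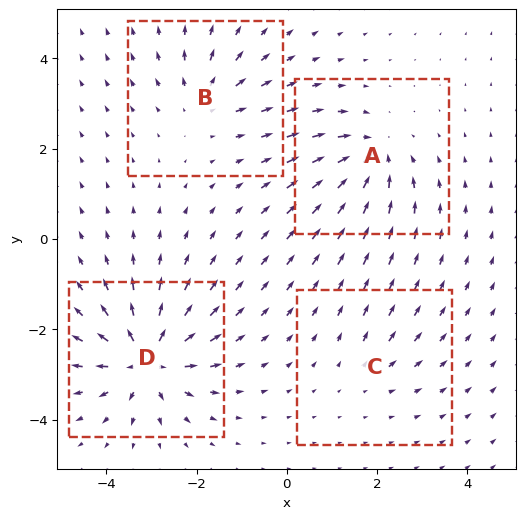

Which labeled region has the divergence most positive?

Divergence at each region's feature centre — A: about -6, B: about +4, C: about +2, D: about +8. Region D is most positive.

D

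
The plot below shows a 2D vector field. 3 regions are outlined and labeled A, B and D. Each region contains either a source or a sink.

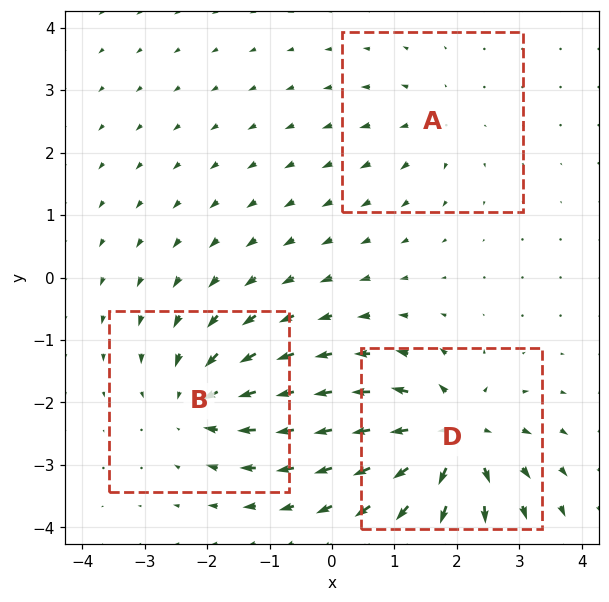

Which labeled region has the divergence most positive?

Divergence at each region's feature centre — A: about +2, B: about -4, D: about +6. Region D is most positive.

D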